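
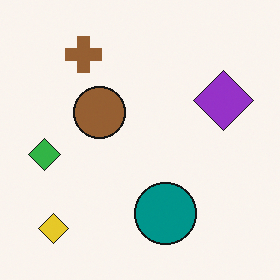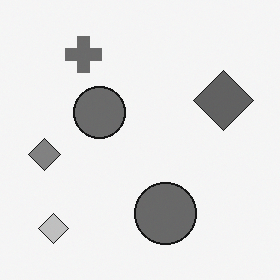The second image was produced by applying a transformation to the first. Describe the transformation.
The second image is the first converted to grayscale.

All color is removed — every shape is now a shade of grey.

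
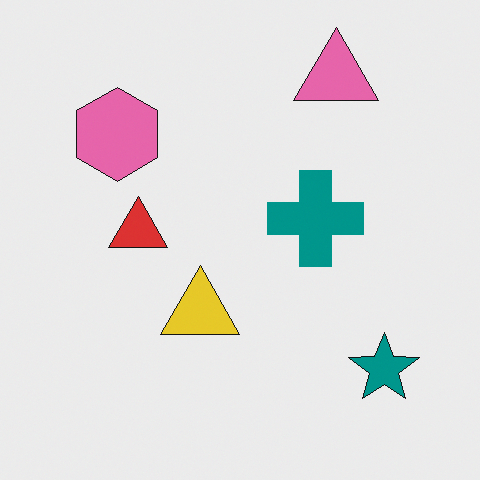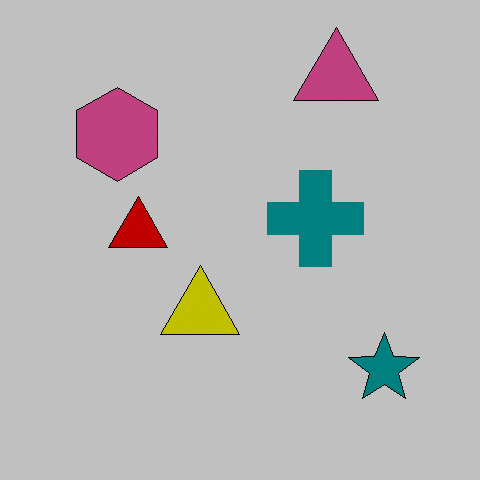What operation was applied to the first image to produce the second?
The image was heavily posterized to just a handful of flat colors.

Each flat color has snapped to a coarser quantized level — most visibly, the near-white background has dropped to a flat grey.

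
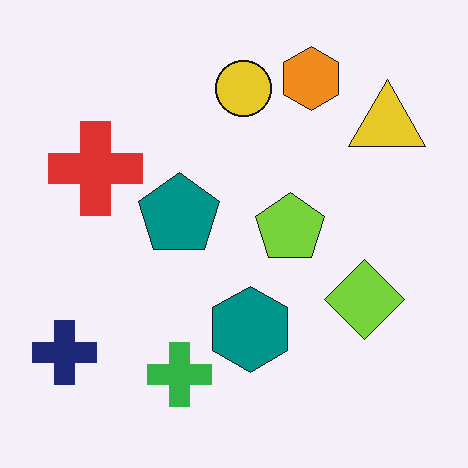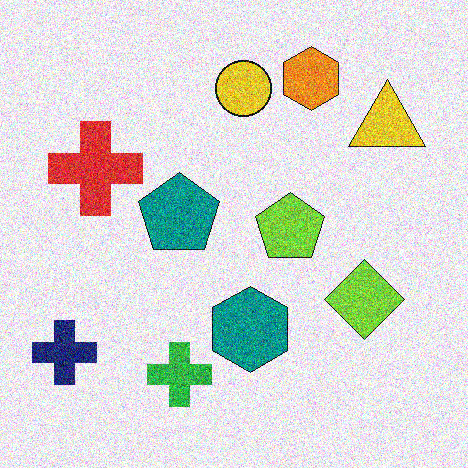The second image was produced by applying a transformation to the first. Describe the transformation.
Degraded with a thick layer of grain.

Random speckle covers the whole image, including the flat background.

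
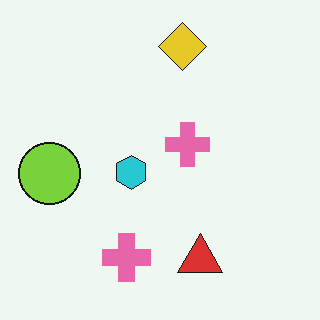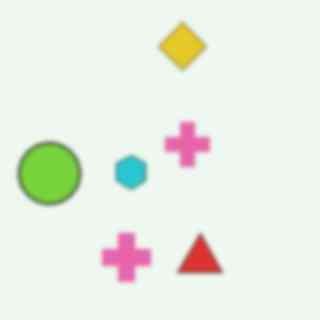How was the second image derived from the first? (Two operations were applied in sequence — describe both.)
This is the original image slightly softened, then JPEG-compressed with visible artifacts.

Shape edges and outlines are uniformly softened across the whole image. Blocky 8×8 compression artifacts appear around shape edges and the flat background shows ringing — characteristic JPEG degradation.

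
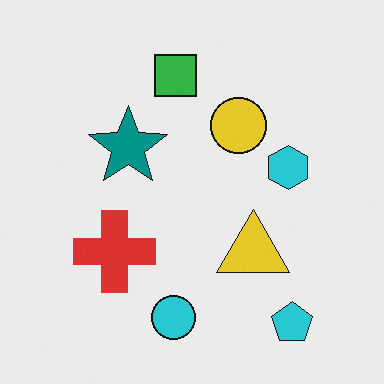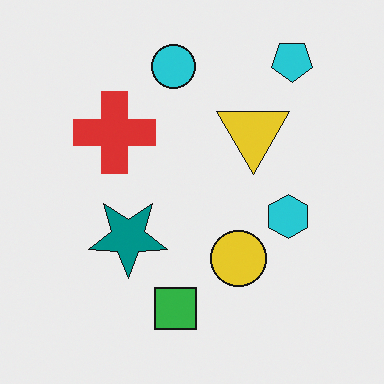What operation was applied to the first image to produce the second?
It was flipped vertically (top ↔ bottom).

The cyan pentagon is in the bottom-right of the first image and the top-right of the second — shapes on opposite sides of the horizontal midline have swapped in a mirror flip.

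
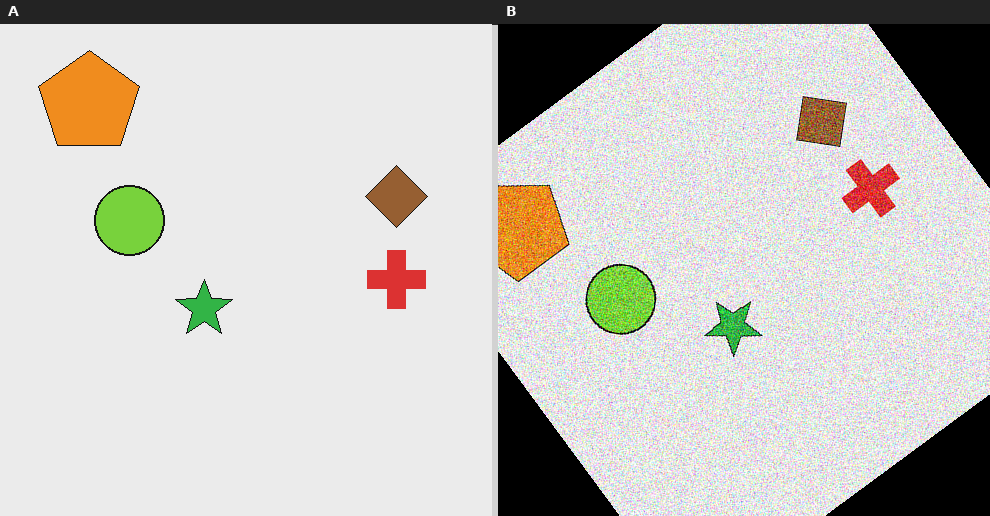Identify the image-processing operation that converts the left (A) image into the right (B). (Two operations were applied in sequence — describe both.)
The transformation is: degraded with a thick layer of grain, then rotated counter-clockwise by a large amount — several tens of degrees.

Random speckle covers the whole image, including the flat background. Every shape is tilted by the same angle and the image corners show triangular fill wedges — a whole-image rotation by a non-right angle.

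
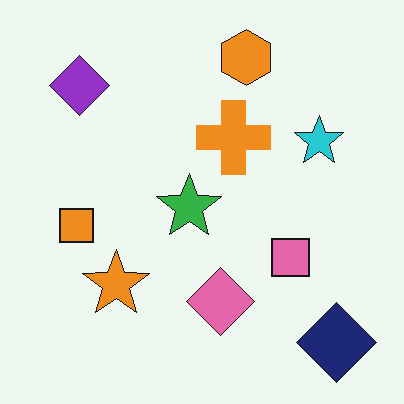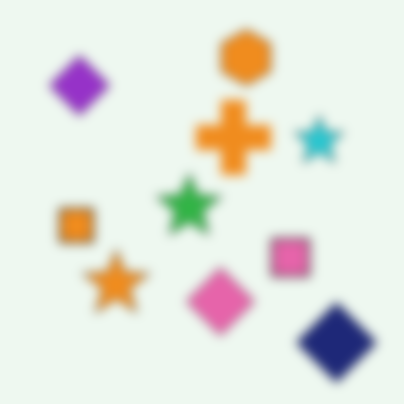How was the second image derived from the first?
The transformation is: strongly gaussian-blurred.

Shape edges and outlines are uniformly softened across the whole image.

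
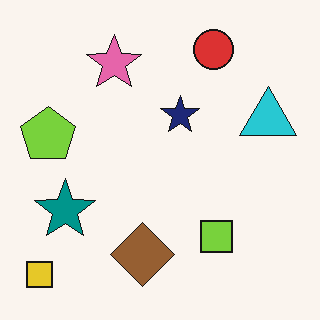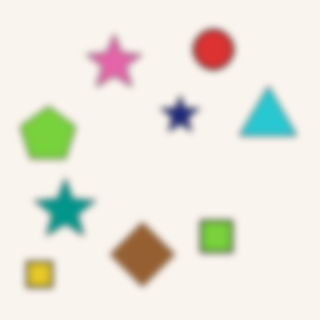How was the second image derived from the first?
The image was moderately blurred.

Shape edges and outlines are uniformly softened across the whole image.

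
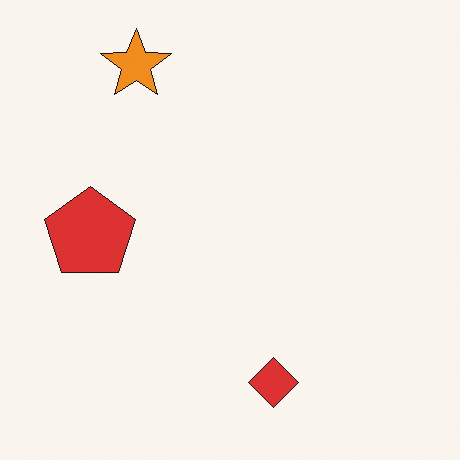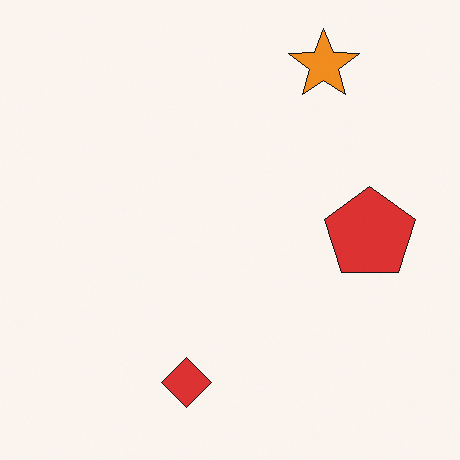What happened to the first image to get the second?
Flipped horizontally (left ↔ right).

The red pentagon is in the left of the first image and the right of the second — shapes on opposite sides of the vertical midline have swapped in a mirror flip.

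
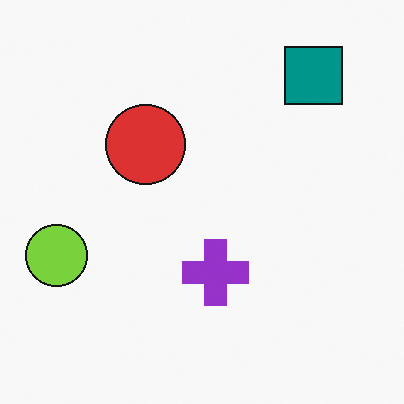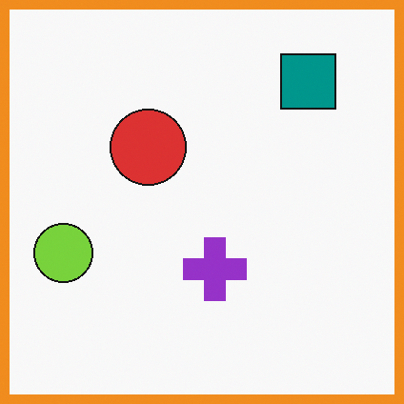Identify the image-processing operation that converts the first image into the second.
This is the original image framed with a orange border.

A solid orange frame runs around the edge of the second image, with the content slightly shrunk inside it.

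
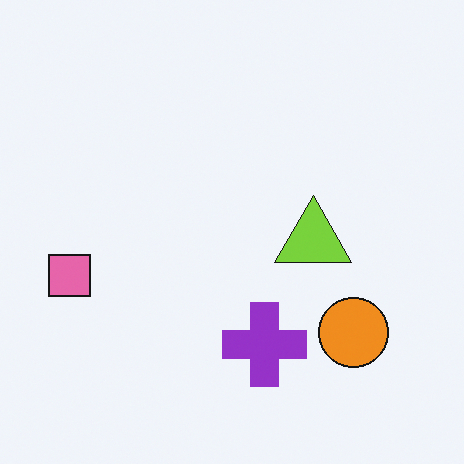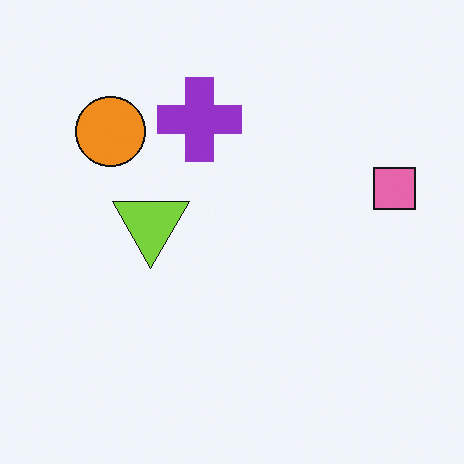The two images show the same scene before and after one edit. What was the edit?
This is the original image rotated 180°.

The pink square sits in the left of the first image and the right of the second — consistent with a whole-image 180° rotation.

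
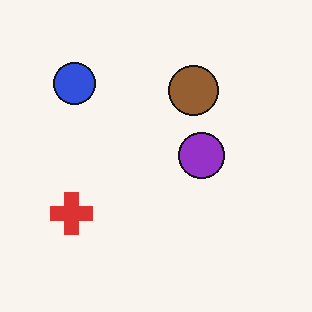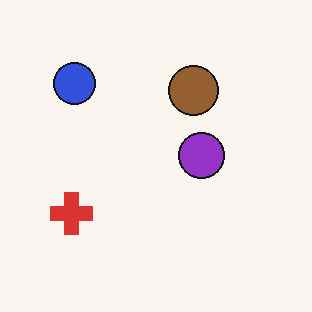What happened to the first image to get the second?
Given moderate JPEG compression.

Blocky 8×8 compression artifacts appear around shape edges and the flat background shows ringing — characteristic JPEG degradation.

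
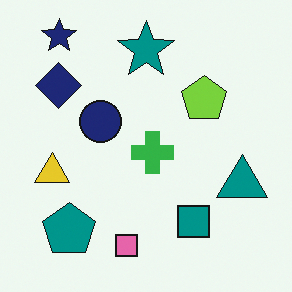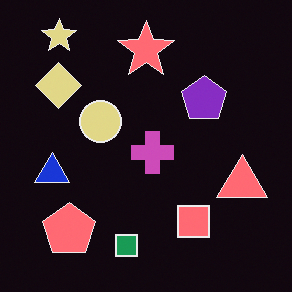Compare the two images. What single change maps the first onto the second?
This is the original image color-inverted (negative).

The light background has become dark and every shape's color is its complement — a photographic negative.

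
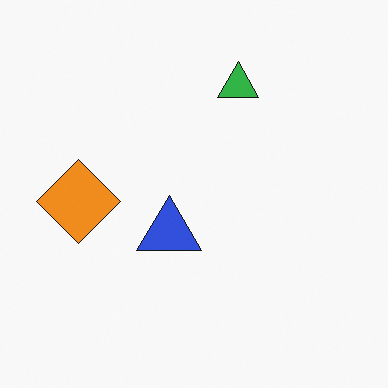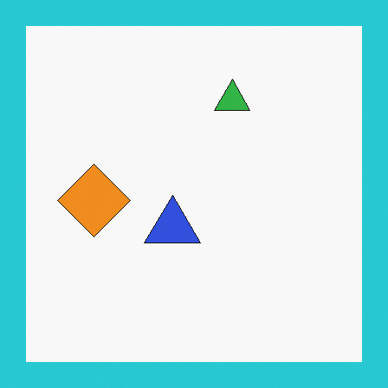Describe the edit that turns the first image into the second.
This is the original image framed with a cyan border.

A solid cyan frame runs around the edge of the second image, with the content slightly shrunk inside it.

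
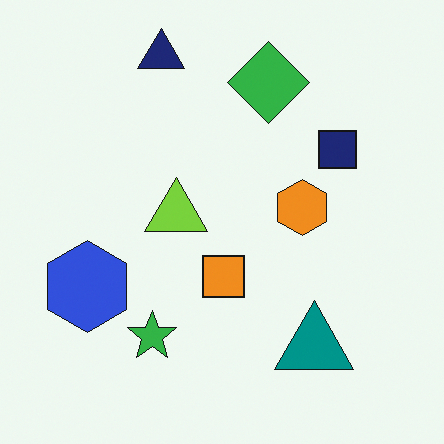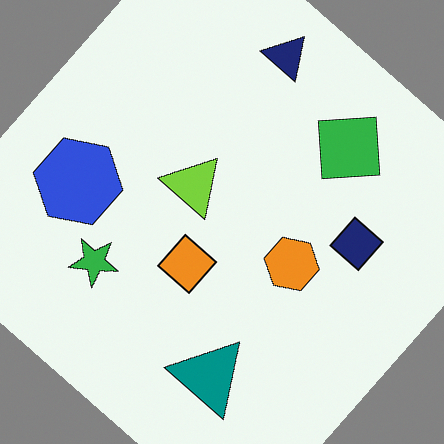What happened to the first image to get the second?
Rotated clockwise by a large amount — several tens of degrees.

Every shape is tilted by the same angle and the image corners show triangular fill wedges — a whole-image rotation by a non-right angle.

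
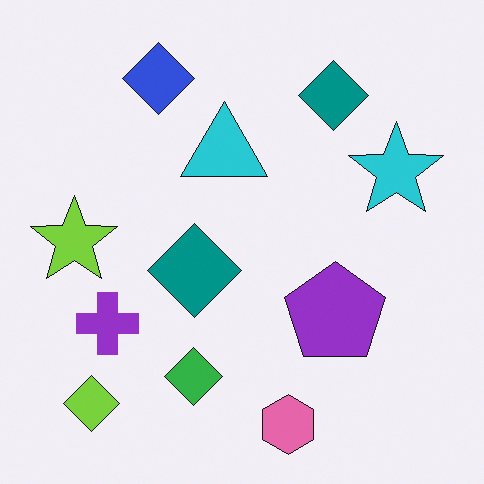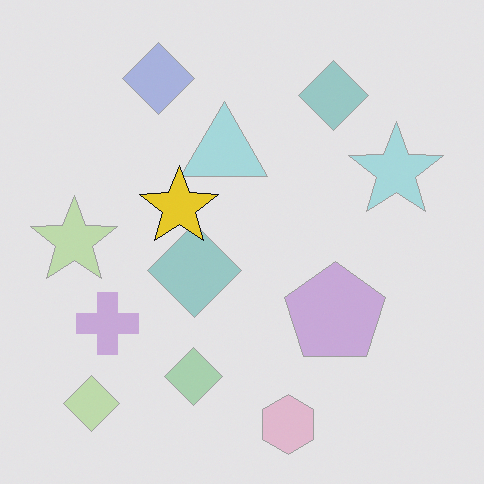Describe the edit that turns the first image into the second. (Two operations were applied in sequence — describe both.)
This is the original image washed out (contrast reduced), then overlaid with an additional yellow star.

Tones are pushed toward mid-grey across the whole image — a global contrast change. A yellow star appears in the second image that is absent from the first.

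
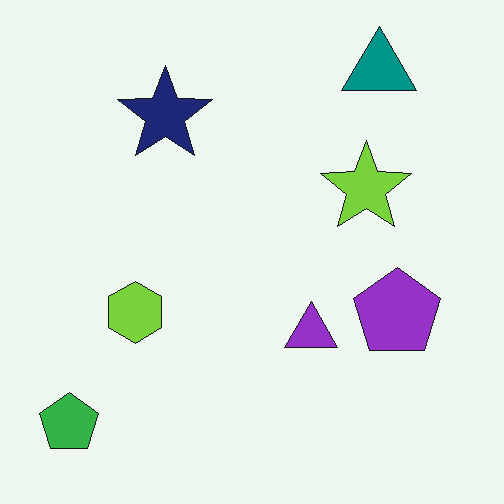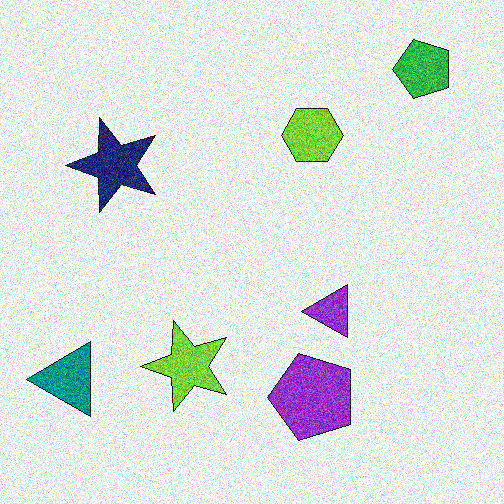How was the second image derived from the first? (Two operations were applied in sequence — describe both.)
It was degraded with strong gaussian noise, then transposed (reflected across the top-left ↔ bottom-right diagonal).

Random speckle covers the whole image, including the flat background. Shapes have swapped their row and column positions — what was in the top-right is now in the bottom-left — a diagonal reflection.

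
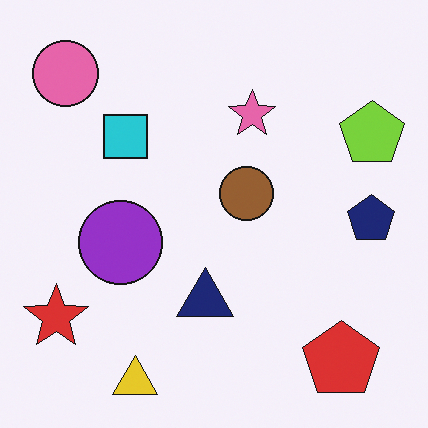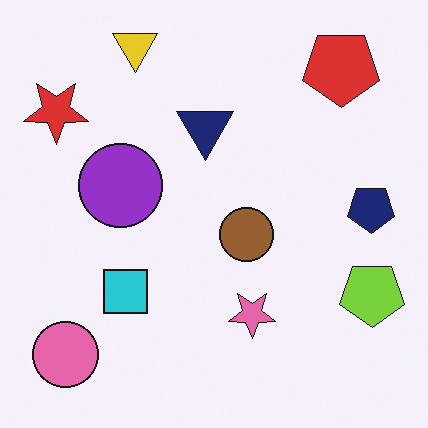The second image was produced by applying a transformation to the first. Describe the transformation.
The transformation is: flipped vertically (top ↔ bottom).

The yellow triangle is in the bottom-left of the first image and the top-left of the second — shapes on opposite sides of the horizontal midline have swapped in a mirror flip.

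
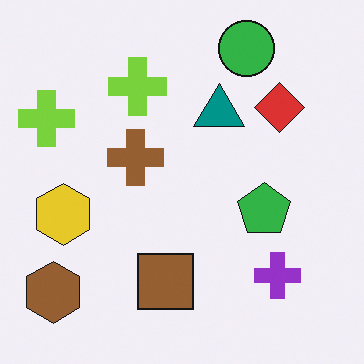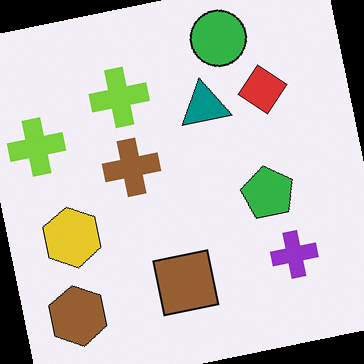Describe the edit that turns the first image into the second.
The transformation is: rotated counter-clockwise by a few degrees.

Every shape is tilted by the same angle and the image corners show triangular fill wedges — a whole-image rotation by a non-right angle.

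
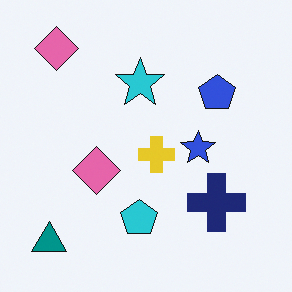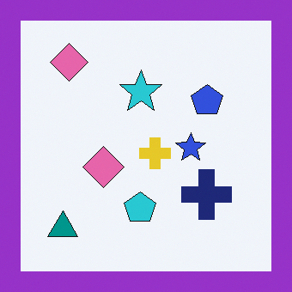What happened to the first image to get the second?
This is the original image framed with a purple border.

A solid purple frame runs around the edge of the second image, with the content slightly shrunk inside it.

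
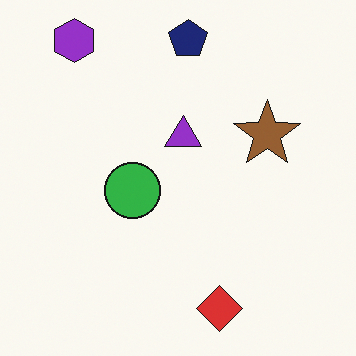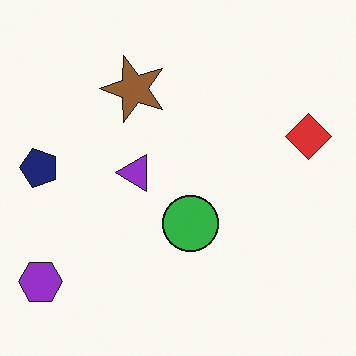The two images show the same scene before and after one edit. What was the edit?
The image was rotated 90° counter-clockwise.

The purple hexagon sits in the top-left of the first image and the bottom-left of the second — consistent with a whole-image 90° counter-clockwise rotation.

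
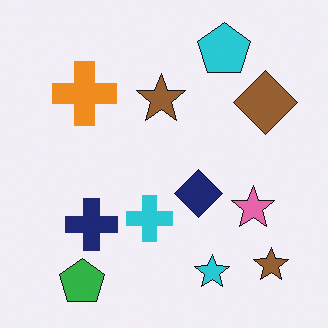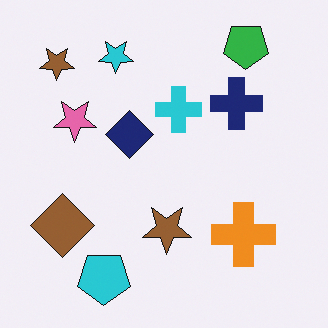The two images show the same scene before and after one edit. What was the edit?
It was rotated 180°.

The green pentagon sits in the bottom-left of the first image and the top-right of the second — consistent with a whole-image 180° rotation.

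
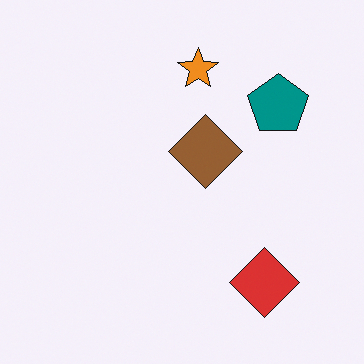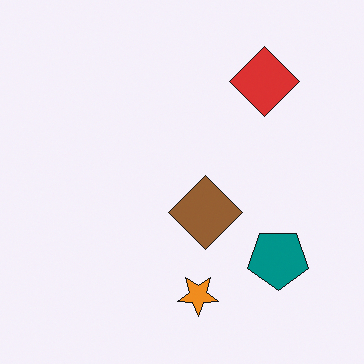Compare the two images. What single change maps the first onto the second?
It was flipped vertically (top ↔ bottom).

The orange star is in the top of the first image and the bottom of the second — shapes on opposite sides of the horizontal midline have swapped in a mirror flip.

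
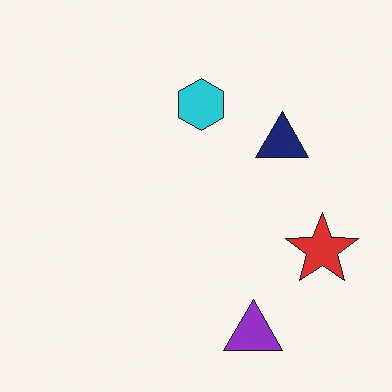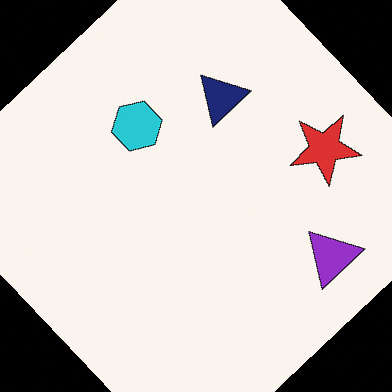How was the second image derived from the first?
The second image is the first rotated counter-clockwise by a large amount — several tens of degrees.

Every shape is tilted by the same angle and the image corners show triangular fill wedges — a whole-image rotation by a non-right angle.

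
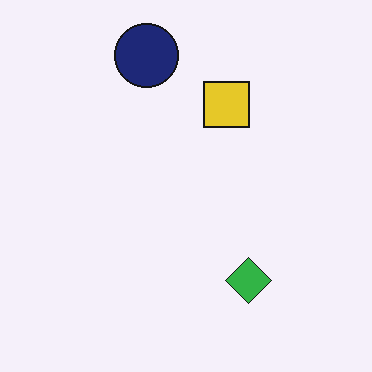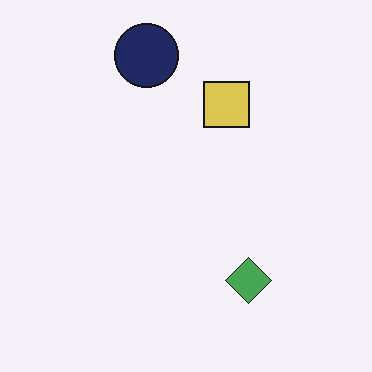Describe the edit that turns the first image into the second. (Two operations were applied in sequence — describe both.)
This is the original image JPEG-compressed with visible artifacts, then slightly desaturated.

Blocky 8×8 compression artifacts appear around shape edges and the flat background shows ringing — characteristic JPEG degradation. All colors are more muted and greyish — a global saturation change.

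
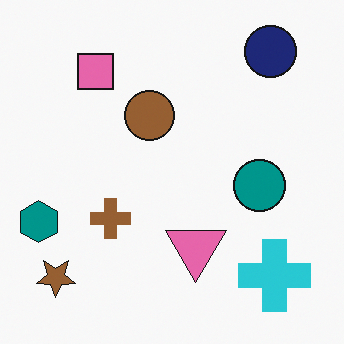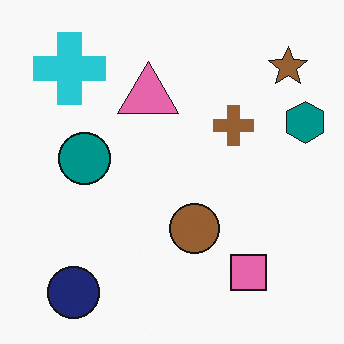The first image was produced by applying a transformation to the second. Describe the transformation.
The first image is the second rotated 180°.

The brown star sits in the top-right of the second image and the bottom-left of the first — consistent with a whole-image 180° rotation.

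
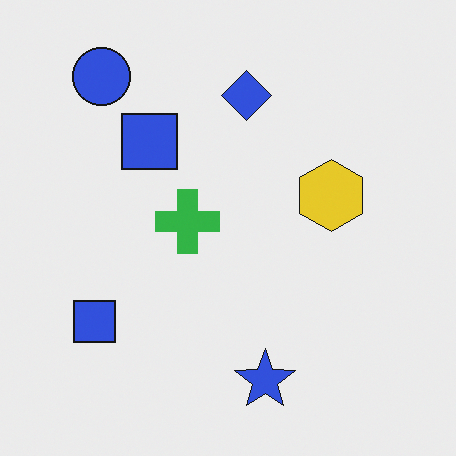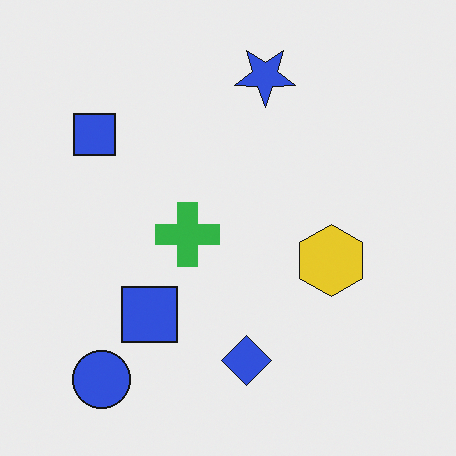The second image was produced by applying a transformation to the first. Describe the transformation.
Flipped vertically (top ↔ bottom).

The blue star is in the bottom of the first image and the top of the second — shapes on opposite sides of the horizontal midline have swapped in a mirror flip.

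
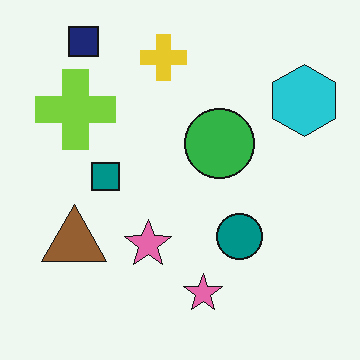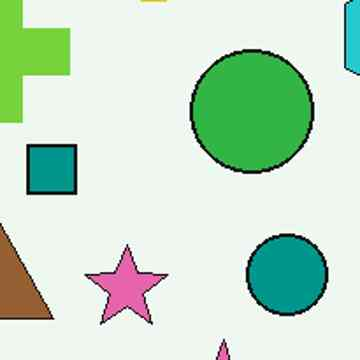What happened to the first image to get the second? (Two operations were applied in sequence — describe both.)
It was cropped tightly and scaled back up, then given moderate JPEG compression.

The visible shapes are larger and the field of view is narrower; shapes near the original edges may be partly or wholly outside the frame — a crop-and-rescale. Blocky 8×8 compression artifacts appear around shape edges and the flat background shows ringing — characteristic JPEG degradation.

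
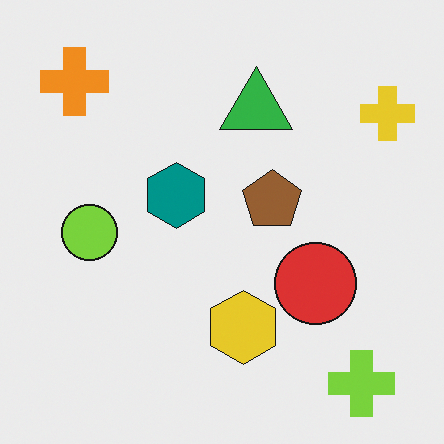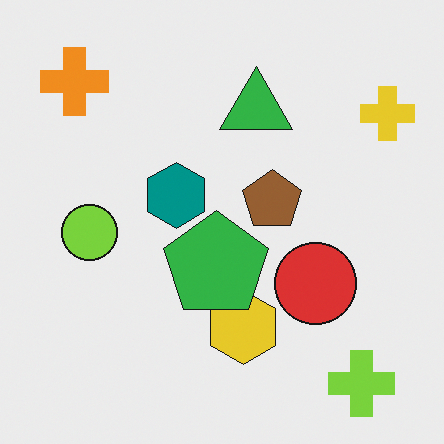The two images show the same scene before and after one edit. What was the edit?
The second image is the first overlaid with an additional green pentagon.

A green pentagon appears in the second image that is absent from the first.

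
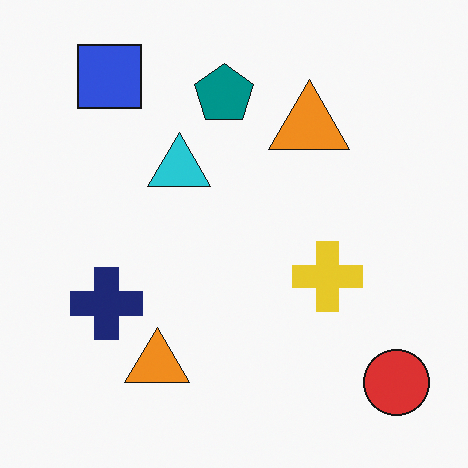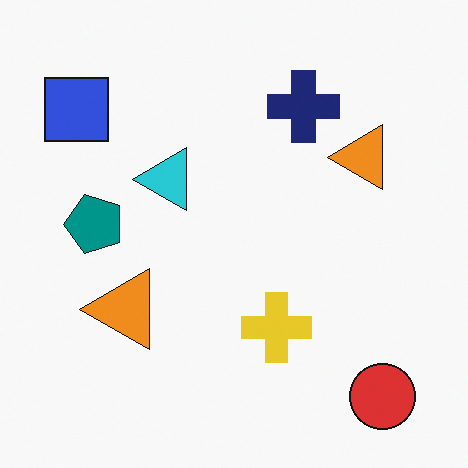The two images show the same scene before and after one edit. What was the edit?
The second image is the first transposed (reflected across the top-left ↔ bottom-right diagonal).

Shapes have swapped their row and column positions — what was in the top-right is now in the bottom-left — a diagonal reflection.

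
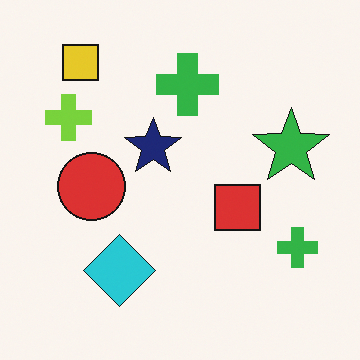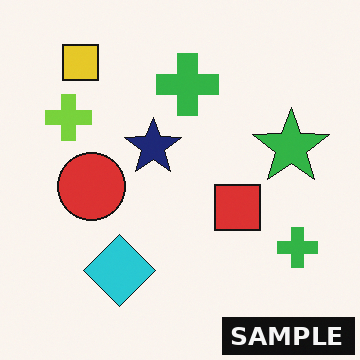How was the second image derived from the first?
It was watermarked with the text "SAMPLE" in the lower-right corner.

A dark label reading "SAMPLE" appears in the lower-right corner.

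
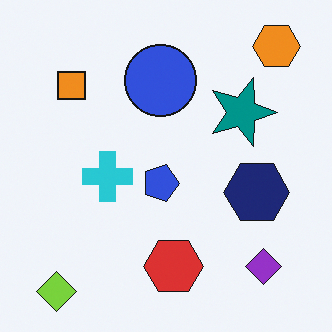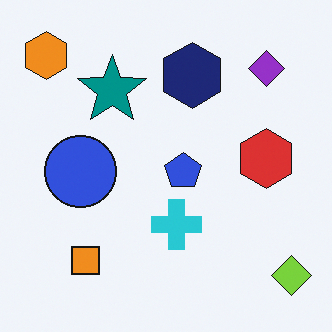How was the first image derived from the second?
The first image is the second rotated 90° clockwise.

The lime diamond sits in the bottom-right of the second image and the bottom-left of the first — consistent with a whole-image 90° clockwise rotation.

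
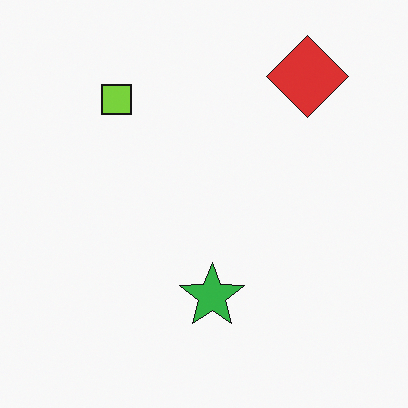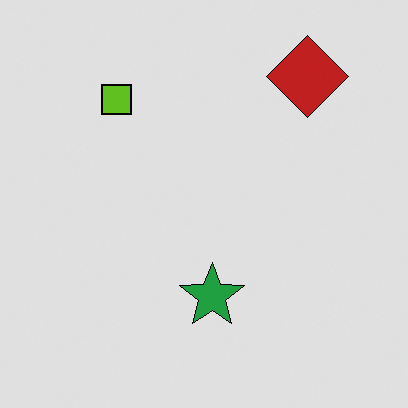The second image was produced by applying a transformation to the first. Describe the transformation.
Moderately posterized.

Each flat color has snapped to a coarser quantized level — most visibly, the near-white background has dropped to a flat grey.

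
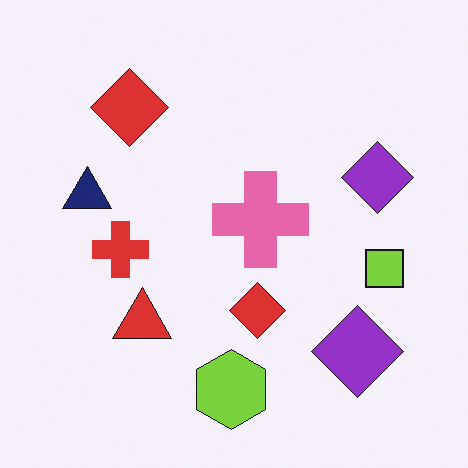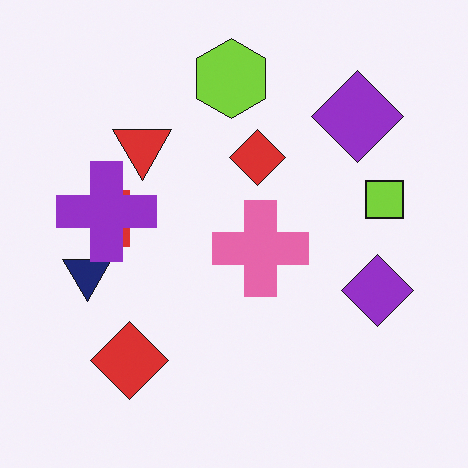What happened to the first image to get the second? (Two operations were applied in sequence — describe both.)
The transformation is: flipped vertically (top ↔ bottom), then overlaid with an additional purple cross.

The lime hexagon is in the bottom of the first image and the top of the second — shapes on opposite sides of the horizontal midline have swapped in a mirror flip. A purple cross appears in the second image that is absent from the first.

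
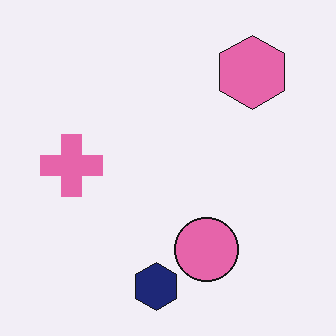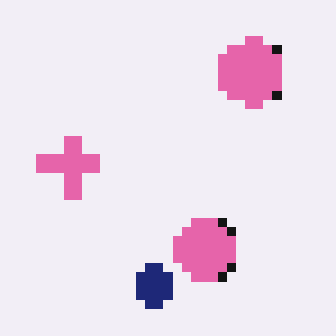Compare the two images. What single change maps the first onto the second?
It was heavily pixelated into large blocks.

Shapes are reduced to large square blocks; fine edges and outlines are lost — a downscale-then-upscale (mosaic) effect.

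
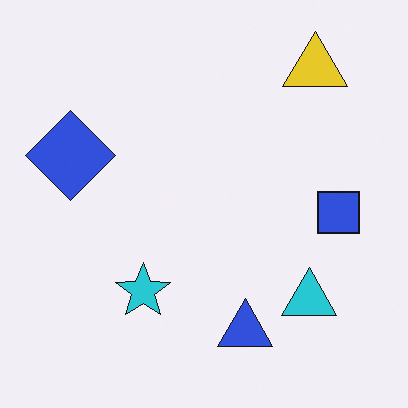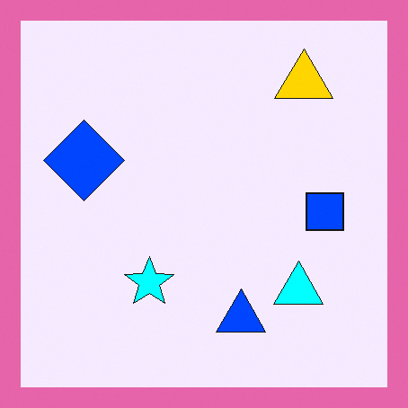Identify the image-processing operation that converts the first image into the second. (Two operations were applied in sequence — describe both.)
The image was made much more vivid (saturation change), then framed with a pink border.

All colors are more vivid — a global saturation change. A solid pink frame runs around the edge of the second image, with the content slightly shrunk inside it.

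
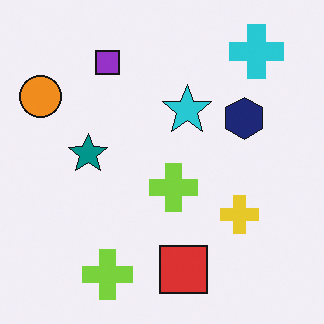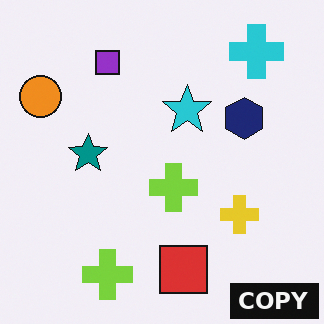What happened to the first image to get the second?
Watermarked with the text "COPY" in the lower-right corner.

A dark label reading "COPY" appears in the lower-right corner.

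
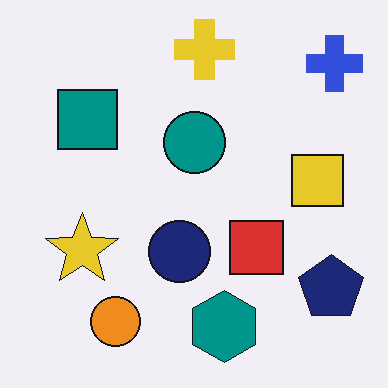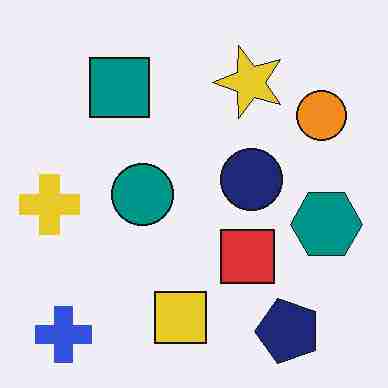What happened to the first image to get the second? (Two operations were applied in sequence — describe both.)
The image was degraded with heavy JPEG compression, then transposed (reflected across the top-left ↔ bottom-right diagonal).

Blocky 8×8 compression artifacts appear around shape edges and the flat background shows ringing — characteristic JPEG degradation. Shapes have swapped their row and column positions — what was in the top-right is now in the bottom-left — a diagonal reflection.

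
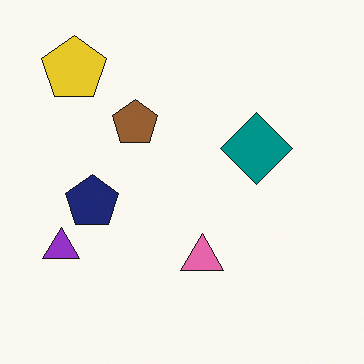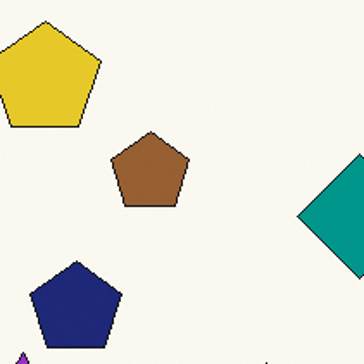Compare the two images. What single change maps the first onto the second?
It was cropped tightly and scaled back up.

The visible shapes are larger and the field of view is narrower; shapes near the original edges may be partly or wholly outside the frame — a crop-and-rescale.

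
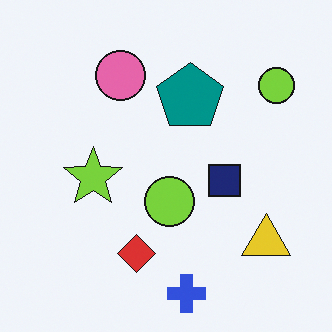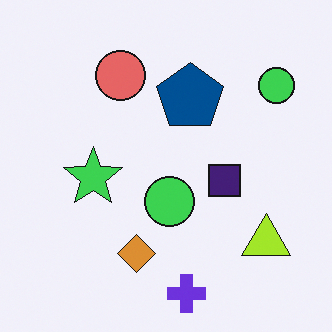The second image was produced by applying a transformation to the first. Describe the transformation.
It was hue-shifted by a small amount.

Every shape's color has rotated by the same amount around the hue wheel — a uniform hue shift.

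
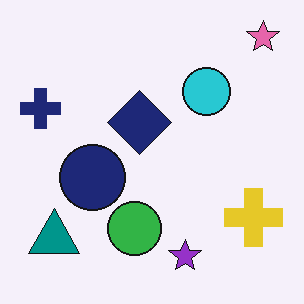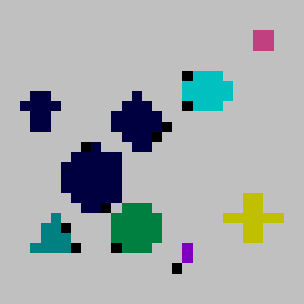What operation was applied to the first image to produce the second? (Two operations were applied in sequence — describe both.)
Aggressively posterized, then heavily pixelated into large blocks.

Each flat color has snapped to a coarser quantized level — most visibly, the near-white background has dropped to a flat grey. Shapes are reduced to large square blocks; fine edges and outlines are lost — a downscale-then-upscale (mosaic) effect.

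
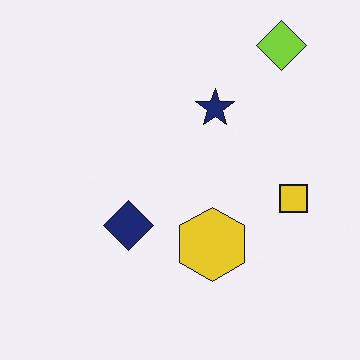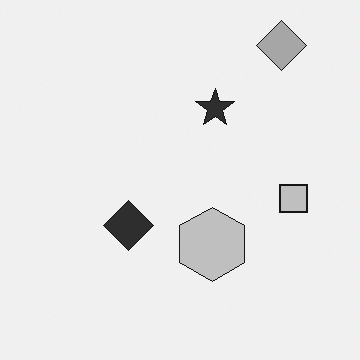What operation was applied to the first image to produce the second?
Converted to grayscale.

All color is removed — every shape is now a shade of grey.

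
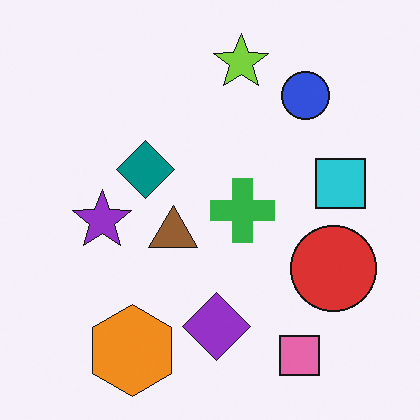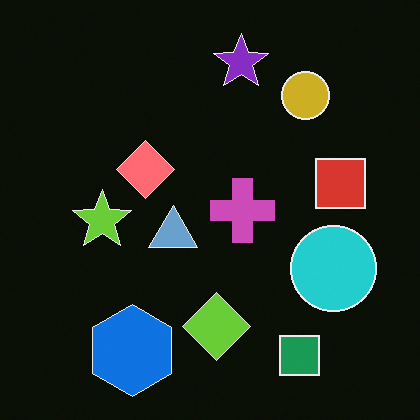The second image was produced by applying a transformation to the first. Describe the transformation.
Color-inverted (negative).

The light background has become dark and every shape's color is its complement — a photographic negative.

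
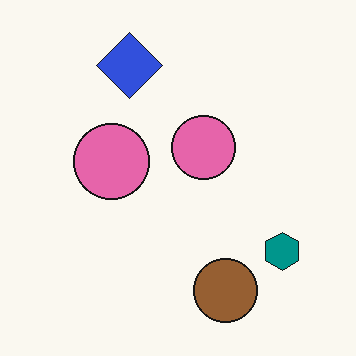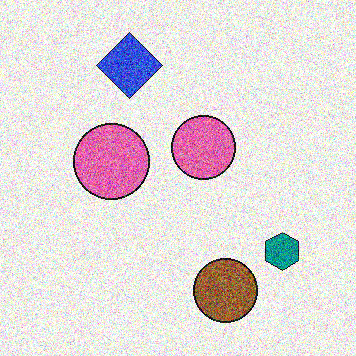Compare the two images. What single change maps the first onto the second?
The transformation is: degraded with heavy additive noise.

Random speckle covers the whole image, including the flat background.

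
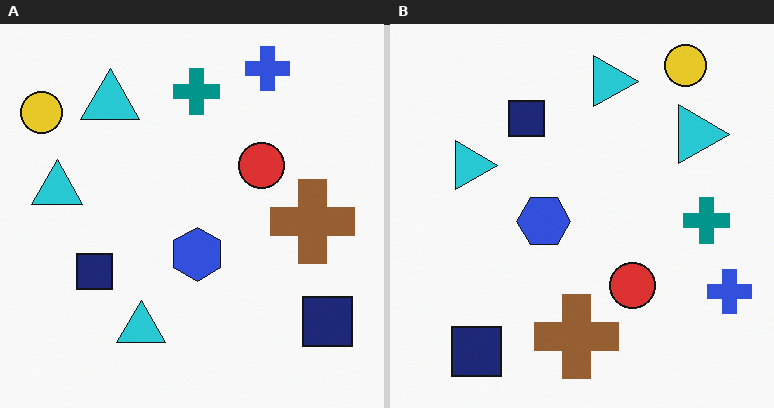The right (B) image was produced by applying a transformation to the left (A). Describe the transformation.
It was rotated 90° clockwise.

The yellow circle sits in the top-left of the left (A) image and the top-right of the right (B) — consistent with a whole-image 90° clockwise rotation.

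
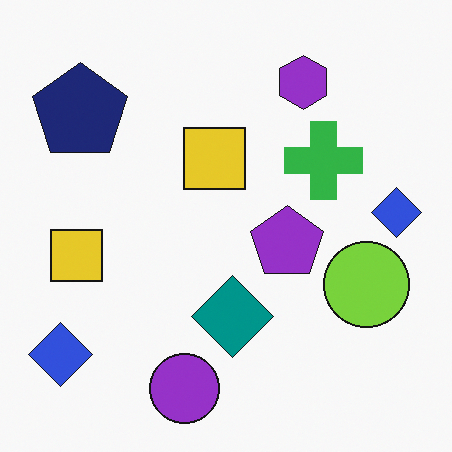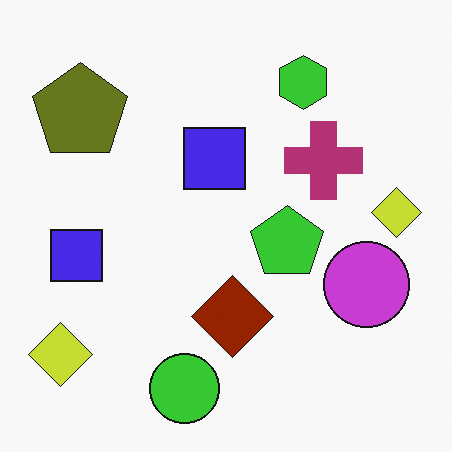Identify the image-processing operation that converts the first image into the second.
Hue-shifted by a large amount.

Every shape's color has rotated by the same amount around the hue wheel — a uniform hue shift.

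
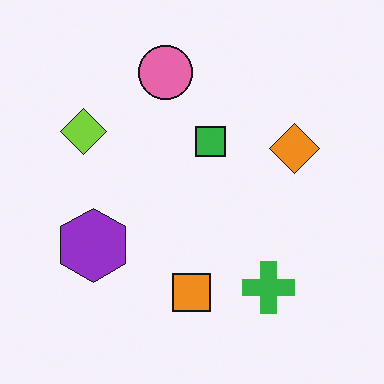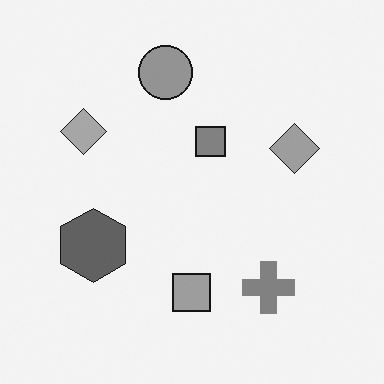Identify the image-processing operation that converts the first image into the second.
This is the original image converted to grayscale.

All color is removed — every shape is now a shade of grey.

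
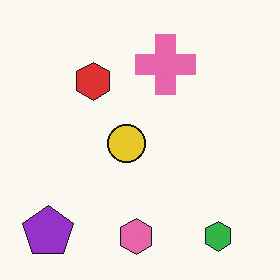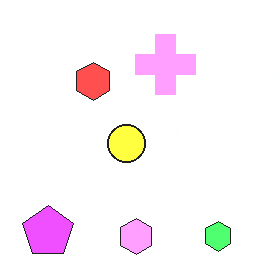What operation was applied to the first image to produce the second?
The image was substantially brightened.

Every pixel — background and shapes alike — is uniformly brightened.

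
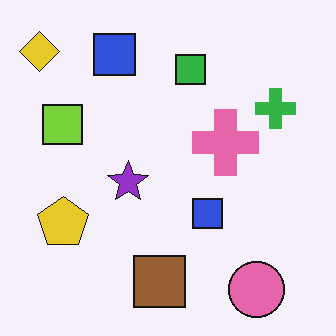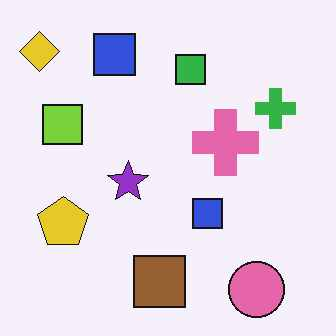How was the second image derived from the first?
This is the original image JPEG-compressed with visible artifacts.

Blocky 8×8 compression artifacts appear around shape edges and the flat background shows ringing — characteristic JPEG degradation.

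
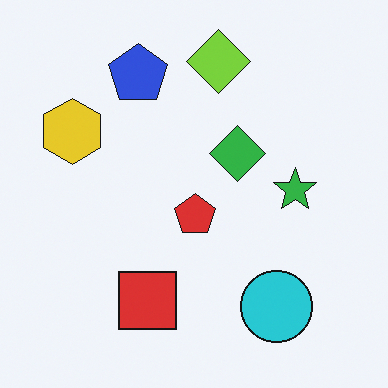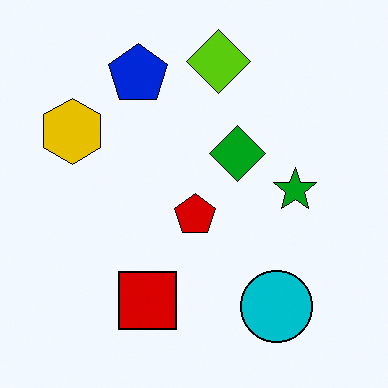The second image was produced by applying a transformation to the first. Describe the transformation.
Given slightly increased contrast.

Tones are pushed away from mid-grey across the whole image — a global contrast change.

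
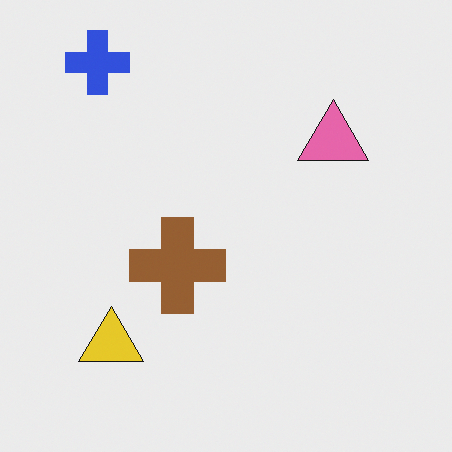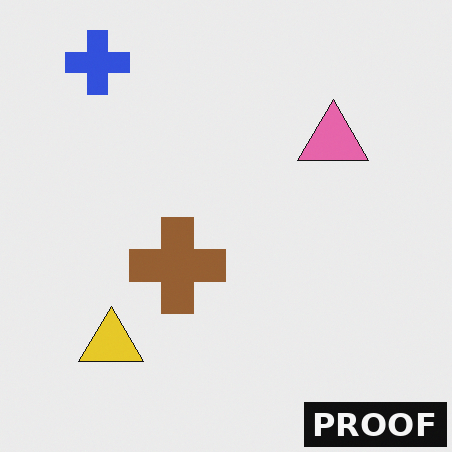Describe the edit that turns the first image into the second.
The transformation is: watermarked with the text "PROOF" in the lower-right corner.

A dark label reading "PROOF" appears in the lower-right corner.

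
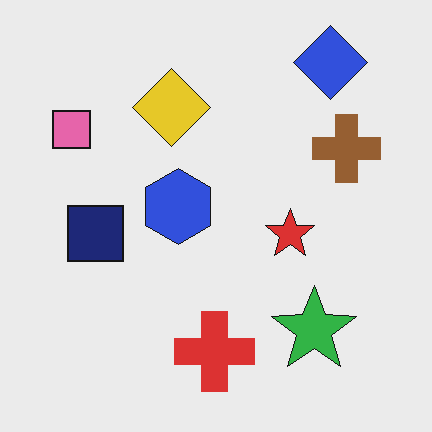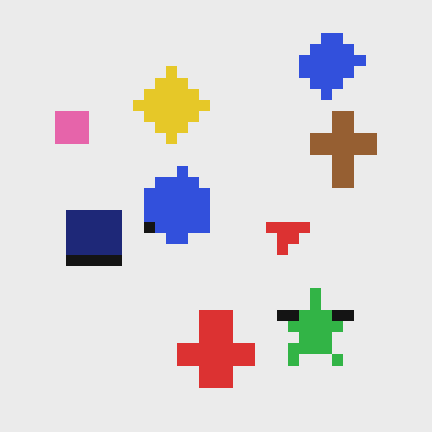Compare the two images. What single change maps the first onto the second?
This is the original image heavily pixelated into large blocks.

Shapes are reduced to large square blocks; fine edges and outlines are lost — a downscale-then-upscale (mosaic) effect.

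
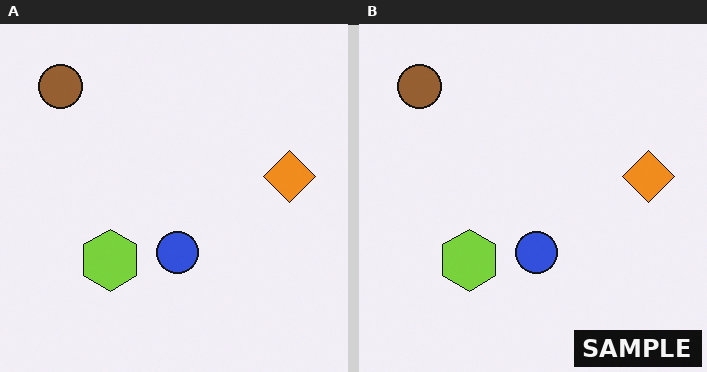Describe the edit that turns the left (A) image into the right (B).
This is the original image watermarked with the text "SAMPLE" in the lower-right corner.

A dark label reading "SAMPLE" appears in the lower-right corner.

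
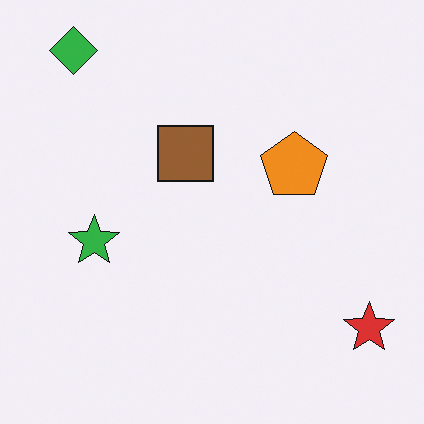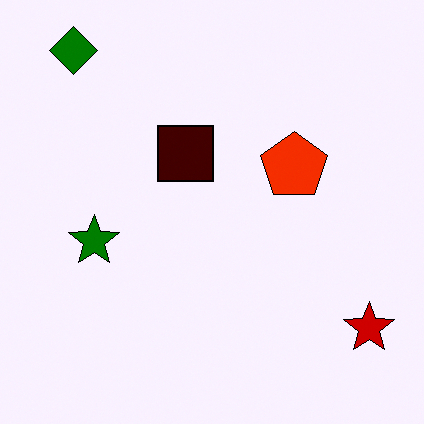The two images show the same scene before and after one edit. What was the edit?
Given much higher contrast.

Tones are pushed away from mid-grey across the whole image — a global contrast change.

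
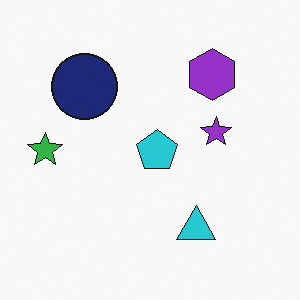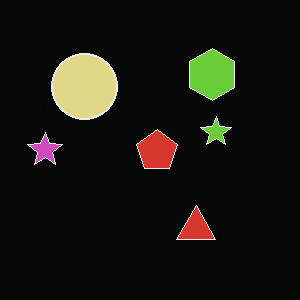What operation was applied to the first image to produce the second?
The transformation is: color-inverted (negative).

The light background has become dark and every shape's color is its complement — a photographic negative.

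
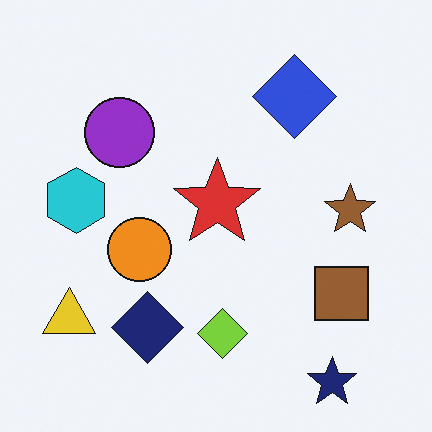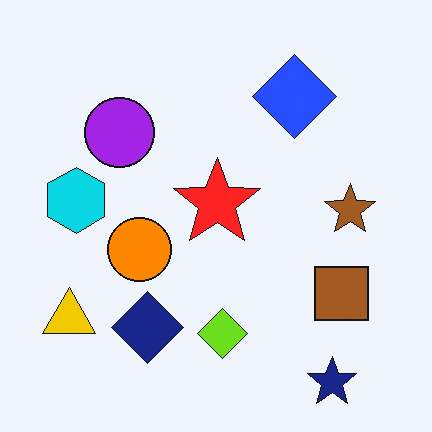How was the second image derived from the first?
Slightly oversaturated.

All colors are more vivid — a global saturation change.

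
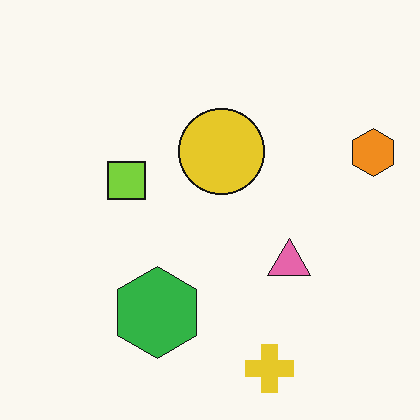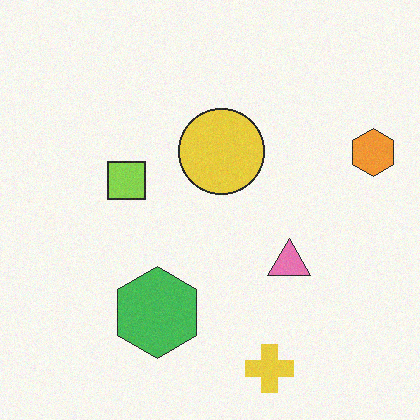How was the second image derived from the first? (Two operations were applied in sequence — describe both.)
The second image is the first given slightly reduced contrast, then degraded with subtle gaussian noise.

Tones are pushed toward mid-grey across the whole image — a global contrast change. Random speckle covers the whole image, including the flat background.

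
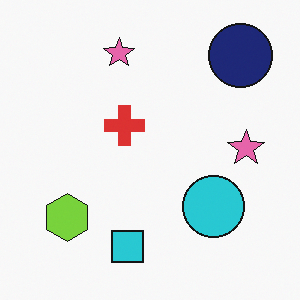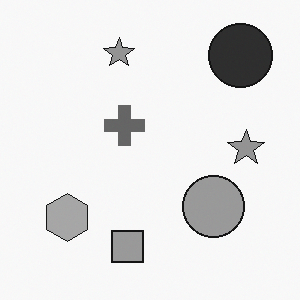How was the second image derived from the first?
The second image is the first converted to grayscale.

All color is removed — every shape is now a shade of grey.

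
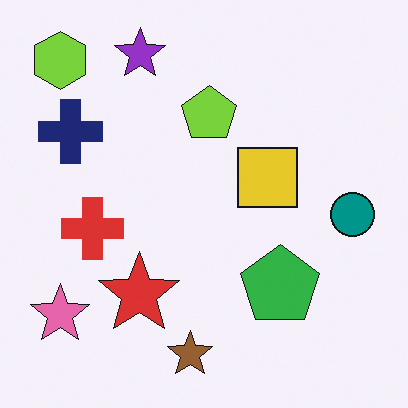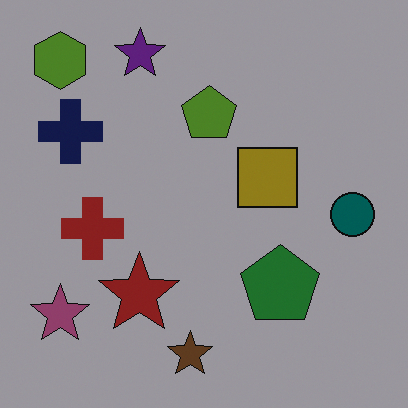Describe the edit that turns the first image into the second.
Darkened a lot.

Every pixel — background and shapes alike — is uniformly darkened.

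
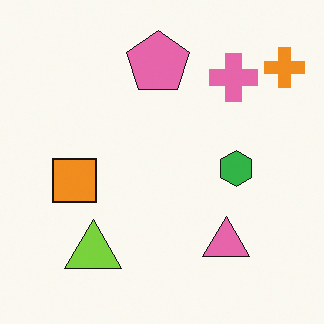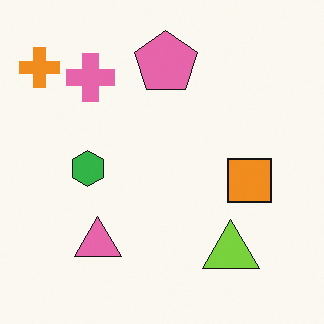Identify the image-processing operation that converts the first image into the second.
The image was flipped horizontally (left ↔ right).

The orange cross is in the top-right of the first image and the top-left of the second — shapes on opposite sides of the vertical midline have swapped in a mirror flip.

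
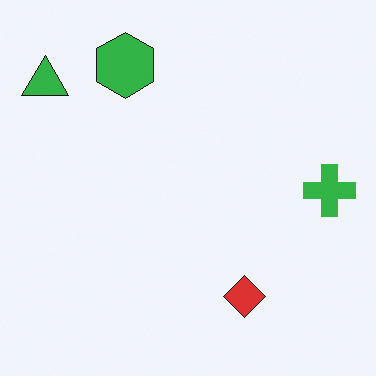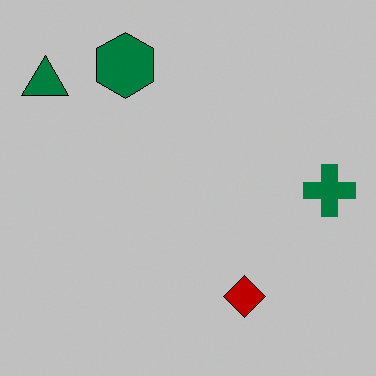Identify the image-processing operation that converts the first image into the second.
The second image is the first heavily posterized to just a handful of flat colors.

Each flat color has snapped to a coarser quantized level — most visibly, the near-white background has dropped to a flat grey.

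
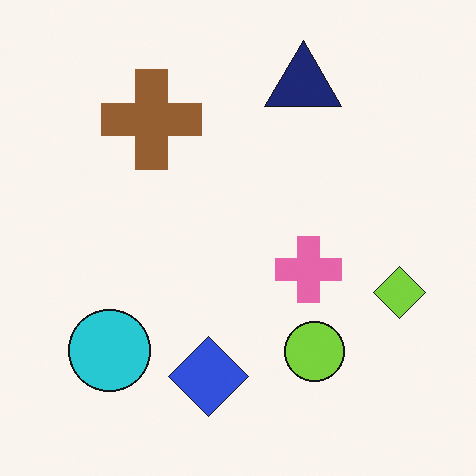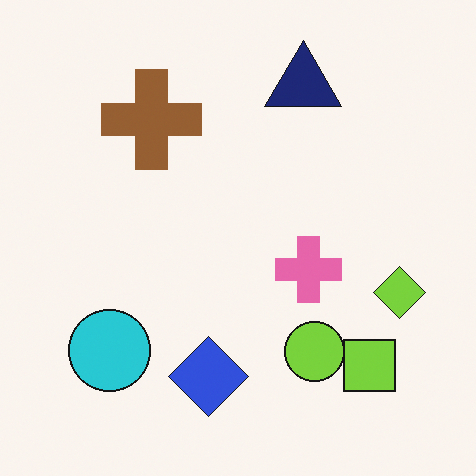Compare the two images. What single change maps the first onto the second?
The transformation is: overlaid with an additional lime square.

A lime square appears in the second image that is absent from the first.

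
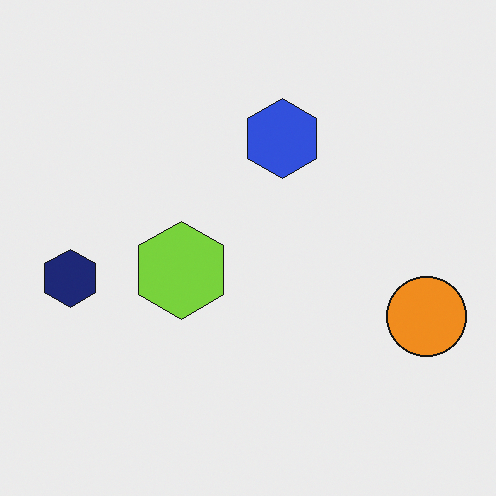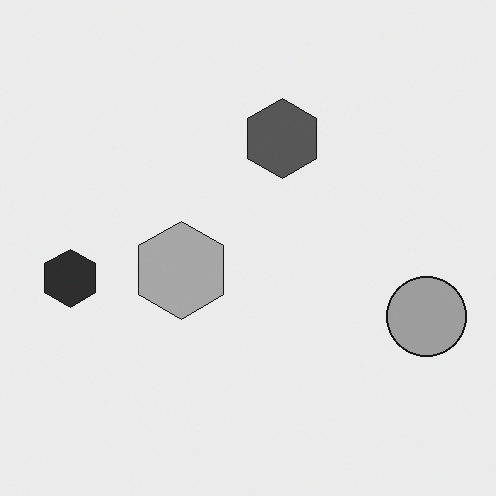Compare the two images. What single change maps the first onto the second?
This is the original image converted to grayscale.

All color is removed — every shape is now a shade of grey.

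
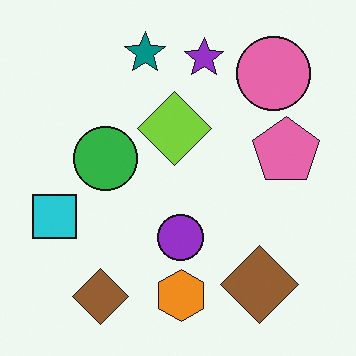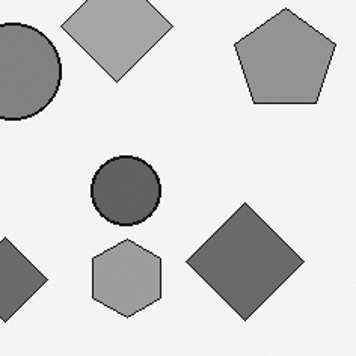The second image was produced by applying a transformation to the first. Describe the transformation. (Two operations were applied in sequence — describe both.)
It was converted to grayscale, then cropped to a modestly smaller region and rescaled.

All color is removed — every shape is now a shade of grey. The visible shapes are larger and the field of view is narrower; shapes near the original edges may be partly or wholly outside the frame — a crop-and-rescale.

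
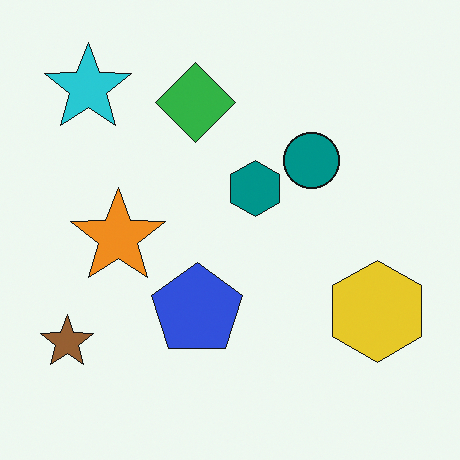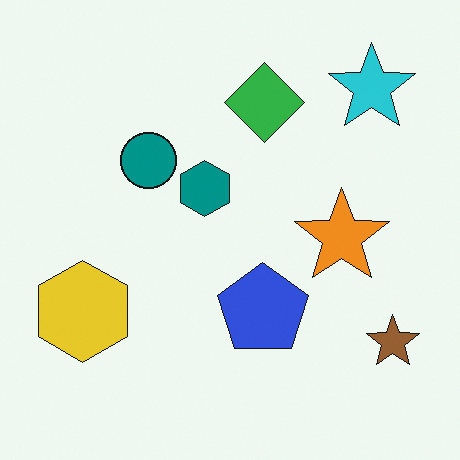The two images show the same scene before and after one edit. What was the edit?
It was flipped horizontally (left ↔ right).

The brown star is in the bottom-left of the first image and the bottom-right of the second — shapes on opposite sides of the vertical midline have swapped in a mirror flip.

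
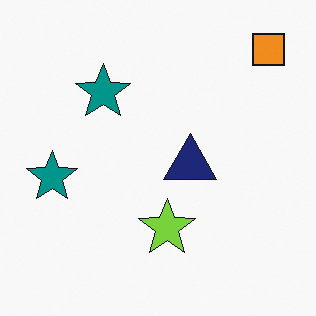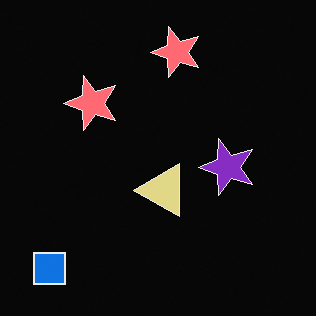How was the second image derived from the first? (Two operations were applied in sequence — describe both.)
The transformation is: color-inverted (negative), then transposed (reflected across the top-left ↔ bottom-right diagonal).

The light background has become dark and every shape's color is its complement — a photographic negative. Shapes have swapped their row and column positions — what was in the top-right is now in the bottom-left — a diagonal reflection.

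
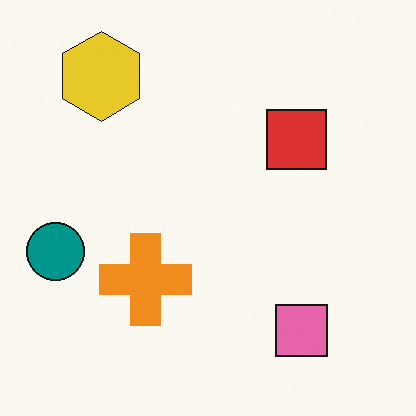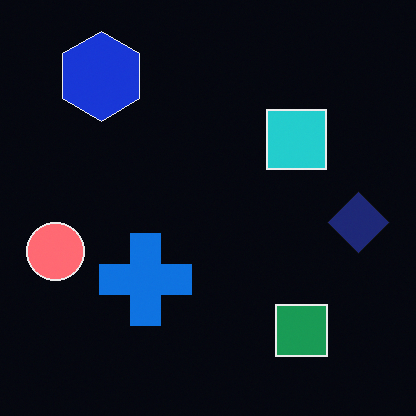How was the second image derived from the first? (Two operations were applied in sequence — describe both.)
The transformation is: color-inverted (negative), then overlaid with an additional navy diamond.

The light background has become dark and every shape's color is its complement — a photographic negative. A navy diamond appears in the second image that is absent from the first.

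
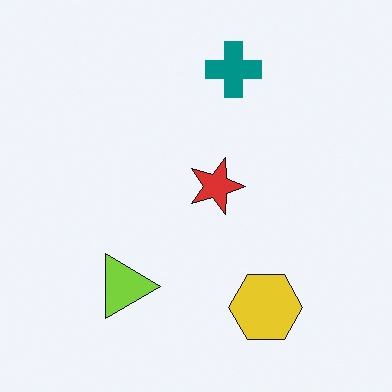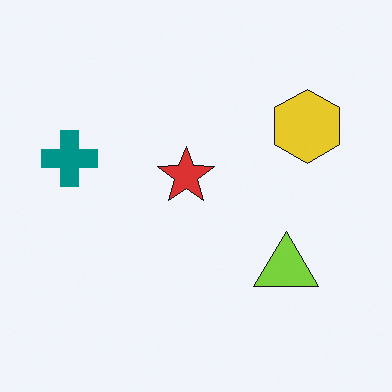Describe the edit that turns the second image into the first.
Rotated 90° clockwise.

The teal cross sits in the left of the second image and the top of the first — consistent with a whole-image 90° clockwise rotation.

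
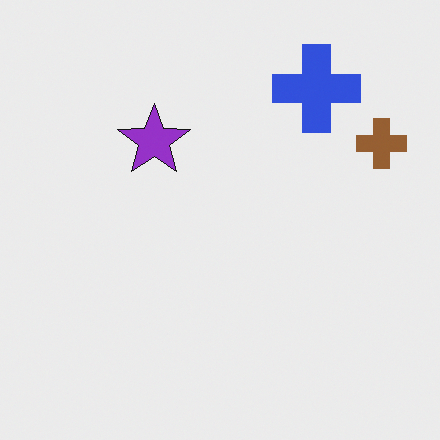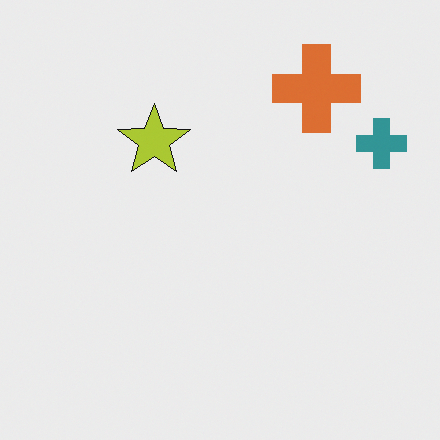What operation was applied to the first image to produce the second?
The transformation is: hue-shifted noticeably.

Every shape's color has rotated by the same amount around the hue wheel — a uniform hue shift.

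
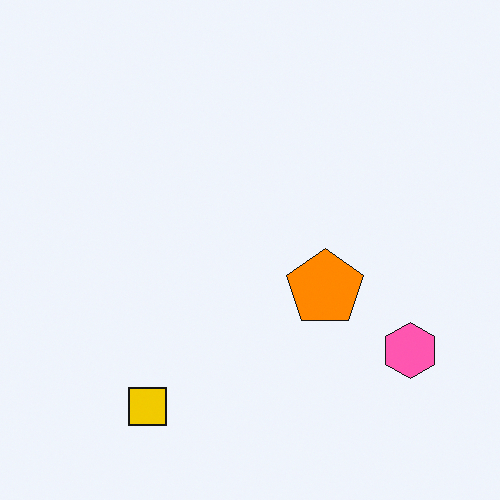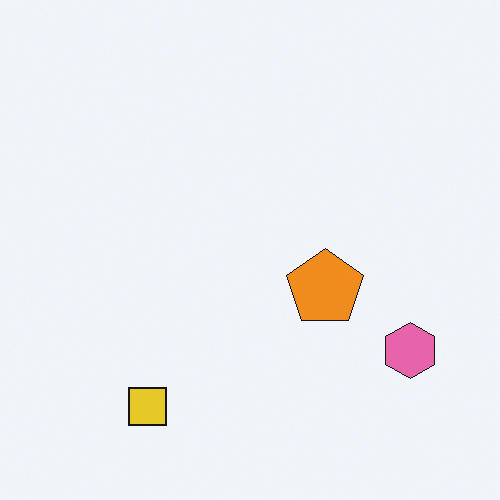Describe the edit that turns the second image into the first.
The first image is the second slightly oversaturated.

All colors are more vivid — a global saturation change.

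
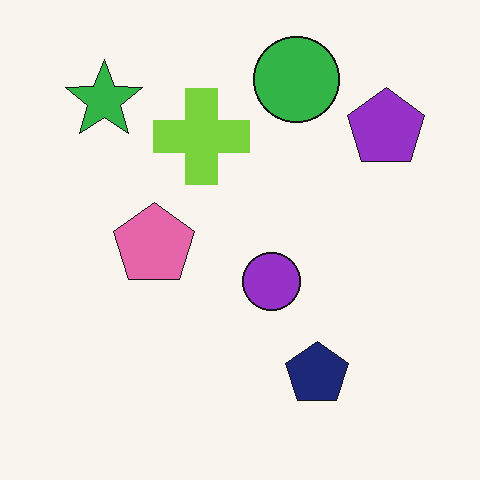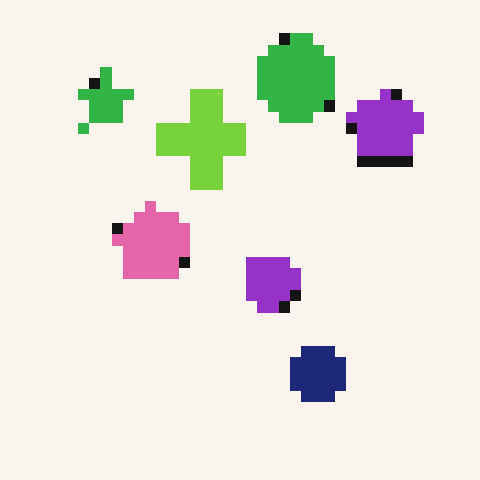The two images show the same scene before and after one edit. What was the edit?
The transformation is: heavily pixelated into large blocks.

Shapes are reduced to large square blocks; fine edges and outlines are lost — a downscale-then-upscale (mosaic) effect.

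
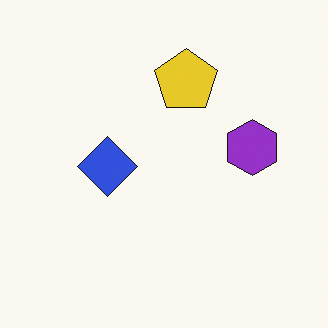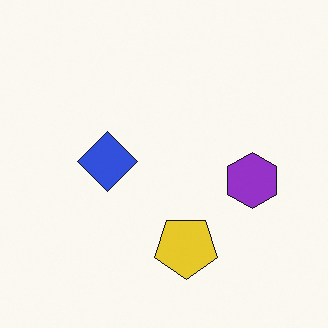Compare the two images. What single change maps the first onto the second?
The second image is the first flipped vertically (top ↔ bottom).

The yellow pentagon is in the top of the first image and the bottom of the second — shapes on opposite sides of the horizontal midline have swapped in a mirror flip.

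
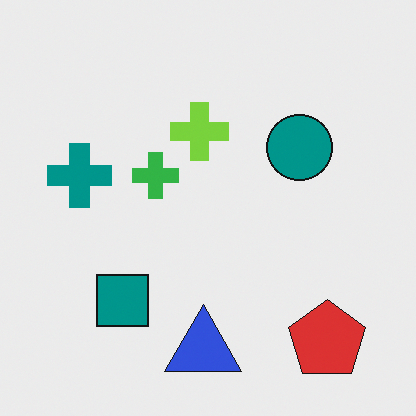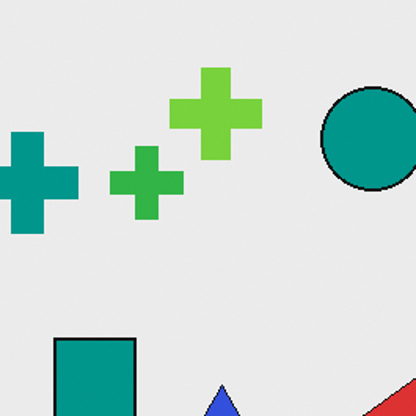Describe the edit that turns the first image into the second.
It was cropped to a modestly smaller region and rescaled.

The visible shapes are larger and the field of view is narrower; shapes near the original edges may be partly or wholly outside the frame — a crop-and-rescale.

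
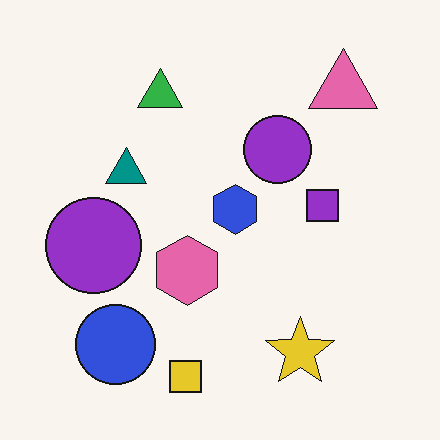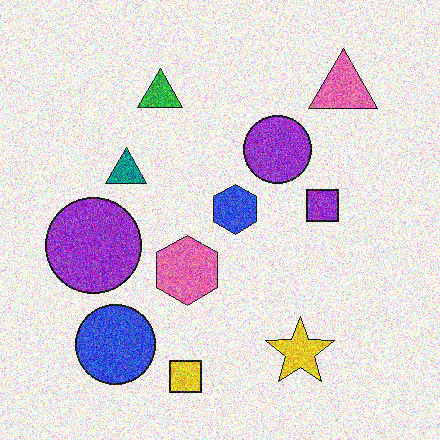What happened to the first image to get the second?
Degraded with a thick layer of grain.

Random speckle covers the whole image, including the flat background.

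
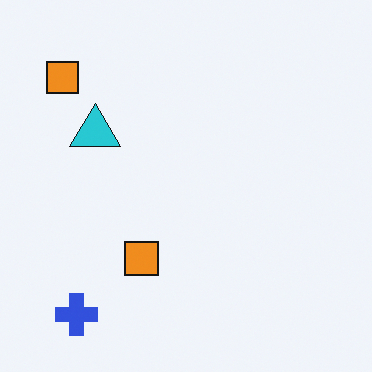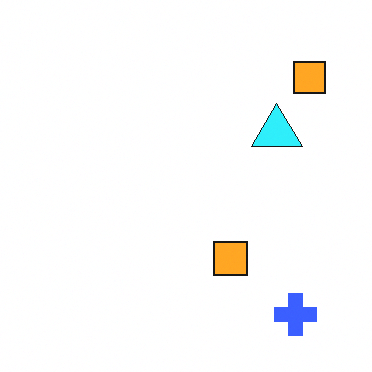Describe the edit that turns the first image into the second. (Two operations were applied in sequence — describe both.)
It was brightened a little, then flipped horizontally (left ↔ right).

Every pixel — background and shapes alike — is uniformly brightened. The blue cross is in the bottom-left of the first image and the bottom-right of the second — shapes on opposite sides of the vertical midline have swapped in a mirror flip.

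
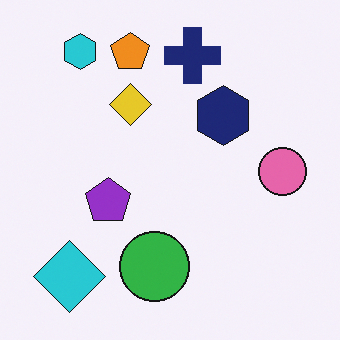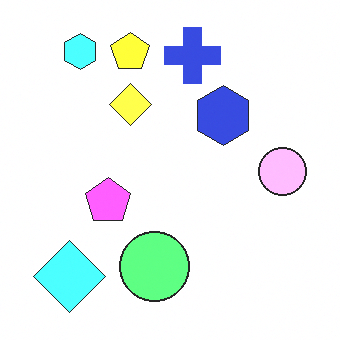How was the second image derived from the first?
The image was substantially brightened.

Every pixel — background and shapes alike — is uniformly brightened.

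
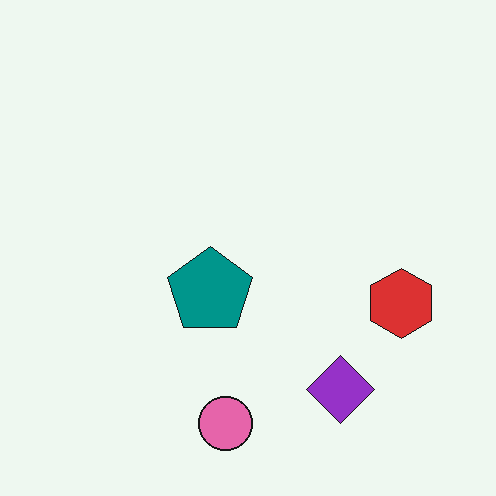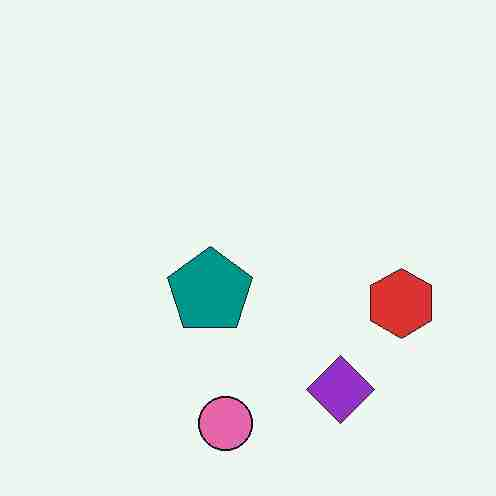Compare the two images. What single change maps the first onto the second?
The second image is the first degraded with heavy JPEG compression.

Blocky 8×8 compression artifacts appear around shape edges and the flat background shows ringing — characteristic JPEG degradation.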